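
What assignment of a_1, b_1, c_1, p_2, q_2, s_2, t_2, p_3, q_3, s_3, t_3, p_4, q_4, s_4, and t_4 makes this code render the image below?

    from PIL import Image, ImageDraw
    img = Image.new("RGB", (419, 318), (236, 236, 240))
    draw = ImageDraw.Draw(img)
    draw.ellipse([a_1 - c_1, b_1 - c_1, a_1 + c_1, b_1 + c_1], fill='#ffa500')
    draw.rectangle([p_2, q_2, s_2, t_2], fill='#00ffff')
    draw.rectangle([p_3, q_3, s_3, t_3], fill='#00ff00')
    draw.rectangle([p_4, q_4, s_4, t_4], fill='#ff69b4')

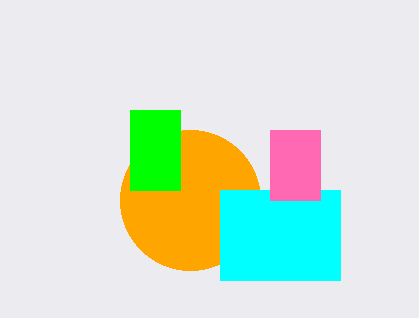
a_1 = 190, b_1 = 200, c_1 = 70, p_2 = 220, q_2 = 190, s_2 = 340, t_2 = 280, p_3 = 130, q_3 = 110, s_3 = 180, t_3 = 190, p_4 = 270, q_4 = 130, s_4 = 320, t_4 = 200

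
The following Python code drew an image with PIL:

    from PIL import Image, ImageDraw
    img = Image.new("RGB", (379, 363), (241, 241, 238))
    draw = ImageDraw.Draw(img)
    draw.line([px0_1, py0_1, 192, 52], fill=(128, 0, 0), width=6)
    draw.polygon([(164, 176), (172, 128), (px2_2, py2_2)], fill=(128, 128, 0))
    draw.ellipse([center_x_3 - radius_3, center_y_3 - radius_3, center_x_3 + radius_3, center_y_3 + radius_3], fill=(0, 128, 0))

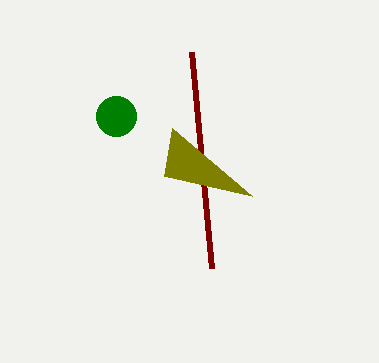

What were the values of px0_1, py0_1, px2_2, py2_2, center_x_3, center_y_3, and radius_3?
px0_1 = 212; py0_1 = 268; px2_2 = 252; py2_2 = 196; center_x_3 = 116; center_y_3 = 116; radius_3 = 20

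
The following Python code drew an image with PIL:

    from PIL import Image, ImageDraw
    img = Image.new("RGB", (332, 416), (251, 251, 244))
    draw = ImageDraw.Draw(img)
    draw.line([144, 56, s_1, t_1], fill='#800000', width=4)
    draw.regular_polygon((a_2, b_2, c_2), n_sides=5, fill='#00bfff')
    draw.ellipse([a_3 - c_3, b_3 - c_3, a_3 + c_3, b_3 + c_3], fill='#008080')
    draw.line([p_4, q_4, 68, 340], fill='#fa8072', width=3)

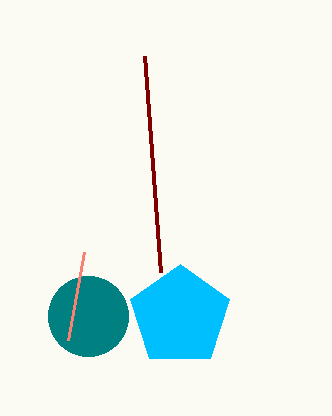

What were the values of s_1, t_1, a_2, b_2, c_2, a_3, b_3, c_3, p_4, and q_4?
s_1 = 160, t_1 = 272, a_2 = 180, b_2 = 316, c_2 = 52, a_3 = 88, b_3 = 316, c_3 = 40, p_4 = 84, q_4 = 252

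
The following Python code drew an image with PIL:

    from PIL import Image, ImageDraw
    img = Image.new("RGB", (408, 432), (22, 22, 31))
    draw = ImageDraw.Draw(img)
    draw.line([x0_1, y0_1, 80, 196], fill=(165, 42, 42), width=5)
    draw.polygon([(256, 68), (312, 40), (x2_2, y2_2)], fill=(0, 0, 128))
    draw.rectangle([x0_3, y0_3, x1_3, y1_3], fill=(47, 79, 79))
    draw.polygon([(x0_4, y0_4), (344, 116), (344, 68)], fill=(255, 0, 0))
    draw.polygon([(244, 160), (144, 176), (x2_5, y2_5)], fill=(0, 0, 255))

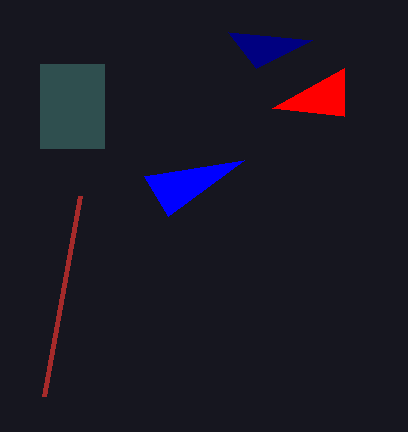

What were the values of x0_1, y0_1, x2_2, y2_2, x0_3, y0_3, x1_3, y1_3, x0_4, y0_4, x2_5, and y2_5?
x0_1 = 44
y0_1 = 396
x2_2 = 228
y2_2 = 32
x0_3 = 40
y0_3 = 64
x1_3 = 104
y1_3 = 148
x0_4 = 272
y0_4 = 108
x2_5 = 168
y2_5 = 216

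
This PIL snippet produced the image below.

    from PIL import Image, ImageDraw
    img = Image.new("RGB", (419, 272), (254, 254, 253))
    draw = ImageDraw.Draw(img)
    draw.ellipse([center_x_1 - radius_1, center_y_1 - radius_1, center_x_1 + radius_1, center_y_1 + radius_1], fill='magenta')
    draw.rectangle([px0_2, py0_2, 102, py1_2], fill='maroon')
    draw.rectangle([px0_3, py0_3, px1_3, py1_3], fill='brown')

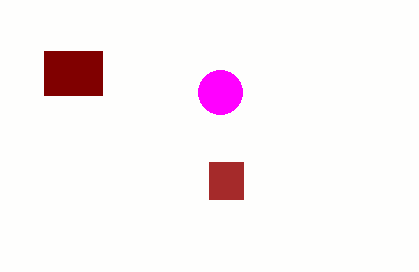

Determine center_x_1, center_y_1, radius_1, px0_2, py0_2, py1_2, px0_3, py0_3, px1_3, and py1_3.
center_x_1 = 220; center_y_1 = 92; radius_1 = 22; px0_2 = 44; py0_2 = 51; py1_2 = 95; px0_3 = 209; py0_3 = 162; px1_3 = 243; py1_3 = 199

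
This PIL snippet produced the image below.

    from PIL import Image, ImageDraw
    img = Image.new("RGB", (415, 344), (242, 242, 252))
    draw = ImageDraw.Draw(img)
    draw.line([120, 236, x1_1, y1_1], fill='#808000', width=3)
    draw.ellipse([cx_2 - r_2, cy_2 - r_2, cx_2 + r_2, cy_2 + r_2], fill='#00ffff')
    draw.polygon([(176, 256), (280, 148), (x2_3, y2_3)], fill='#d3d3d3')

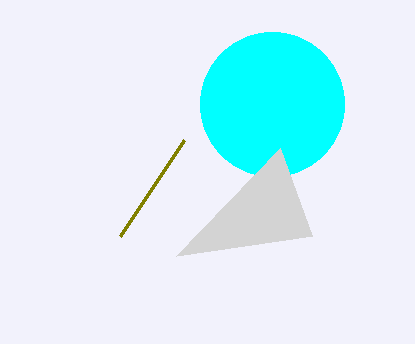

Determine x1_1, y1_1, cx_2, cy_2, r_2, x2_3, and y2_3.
x1_1 = 184; y1_1 = 140; cx_2 = 272; cy_2 = 104; r_2 = 72; x2_3 = 312; y2_3 = 236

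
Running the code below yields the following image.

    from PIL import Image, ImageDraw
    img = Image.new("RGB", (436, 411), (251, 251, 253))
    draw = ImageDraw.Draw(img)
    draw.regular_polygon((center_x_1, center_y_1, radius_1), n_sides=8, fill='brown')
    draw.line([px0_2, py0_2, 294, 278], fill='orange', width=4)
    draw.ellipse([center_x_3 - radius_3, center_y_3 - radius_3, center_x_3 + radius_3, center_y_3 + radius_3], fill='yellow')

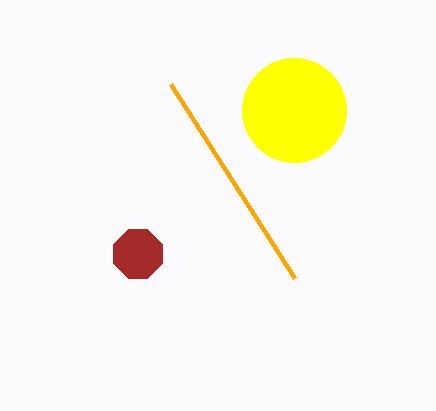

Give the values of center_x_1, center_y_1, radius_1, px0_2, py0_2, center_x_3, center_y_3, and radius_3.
center_x_1 = 138
center_y_1 = 254
radius_1 = 26
px0_2 = 170
py0_2 = 84
center_x_3 = 294
center_y_3 = 110
radius_3 = 52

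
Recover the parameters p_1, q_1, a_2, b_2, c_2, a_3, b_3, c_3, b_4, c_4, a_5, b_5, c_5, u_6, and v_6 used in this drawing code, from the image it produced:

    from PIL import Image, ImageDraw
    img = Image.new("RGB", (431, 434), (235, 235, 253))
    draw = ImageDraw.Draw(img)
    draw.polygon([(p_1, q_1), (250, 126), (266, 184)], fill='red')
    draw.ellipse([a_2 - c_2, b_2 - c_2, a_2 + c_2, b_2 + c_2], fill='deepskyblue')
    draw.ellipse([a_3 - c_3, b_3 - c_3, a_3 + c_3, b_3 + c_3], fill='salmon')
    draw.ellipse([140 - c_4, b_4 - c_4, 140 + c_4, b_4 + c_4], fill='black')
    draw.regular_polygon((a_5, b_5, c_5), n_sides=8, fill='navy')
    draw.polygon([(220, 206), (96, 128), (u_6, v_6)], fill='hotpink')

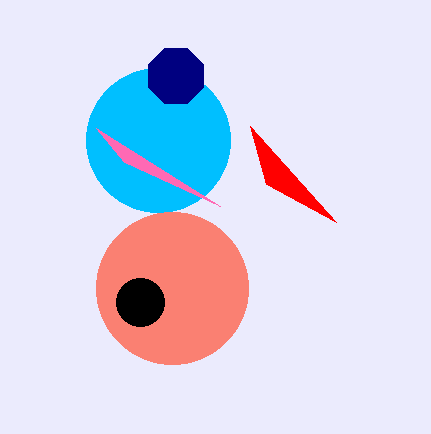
p_1 = 336
q_1 = 222
a_2 = 158
b_2 = 140
c_2 = 72
a_3 = 172
b_3 = 288
c_3 = 76
b_4 = 302
c_4 = 24
a_5 = 176
b_5 = 76
c_5 = 30
u_6 = 124
v_6 = 162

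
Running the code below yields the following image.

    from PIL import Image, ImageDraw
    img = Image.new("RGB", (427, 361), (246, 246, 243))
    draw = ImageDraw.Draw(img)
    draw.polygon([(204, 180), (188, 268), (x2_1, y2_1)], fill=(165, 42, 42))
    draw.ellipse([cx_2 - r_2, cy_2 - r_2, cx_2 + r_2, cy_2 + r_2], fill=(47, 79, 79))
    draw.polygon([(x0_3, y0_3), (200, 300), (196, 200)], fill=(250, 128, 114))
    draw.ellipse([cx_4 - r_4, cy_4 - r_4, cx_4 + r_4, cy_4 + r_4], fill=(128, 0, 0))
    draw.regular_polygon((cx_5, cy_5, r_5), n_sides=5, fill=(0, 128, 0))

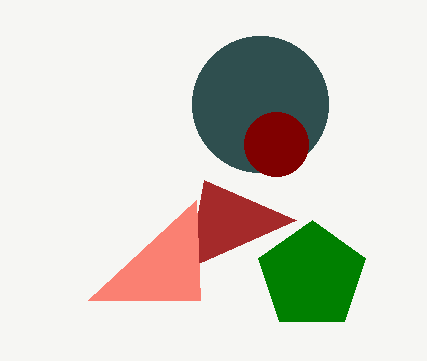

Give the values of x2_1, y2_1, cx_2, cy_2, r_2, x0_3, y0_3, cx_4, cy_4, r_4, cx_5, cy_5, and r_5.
x2_1 = 296; y2_1 = 220; cx_2 = 260; cy_2 = 104; r_2 = 68; x0_3 = 88; y0_3 = 300; cx_4 = 276; cy_4 = 144; r_4 = 32; cx_5 = 312; cy_5 = 276; r_5 = 56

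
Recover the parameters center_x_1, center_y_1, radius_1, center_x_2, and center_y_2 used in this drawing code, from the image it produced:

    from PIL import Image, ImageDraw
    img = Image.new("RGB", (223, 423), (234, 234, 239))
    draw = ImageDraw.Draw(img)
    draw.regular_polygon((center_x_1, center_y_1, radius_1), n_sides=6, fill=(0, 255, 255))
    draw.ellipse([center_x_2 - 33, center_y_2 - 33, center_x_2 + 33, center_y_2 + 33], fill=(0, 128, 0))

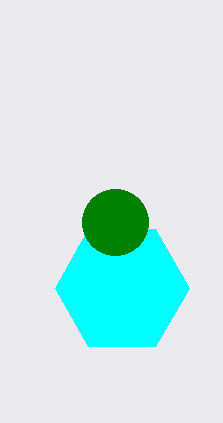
center_x_1 = 122, center_y_1 = 288, radius_1 = 67, center_x_2 = 115, center_y_2 = 222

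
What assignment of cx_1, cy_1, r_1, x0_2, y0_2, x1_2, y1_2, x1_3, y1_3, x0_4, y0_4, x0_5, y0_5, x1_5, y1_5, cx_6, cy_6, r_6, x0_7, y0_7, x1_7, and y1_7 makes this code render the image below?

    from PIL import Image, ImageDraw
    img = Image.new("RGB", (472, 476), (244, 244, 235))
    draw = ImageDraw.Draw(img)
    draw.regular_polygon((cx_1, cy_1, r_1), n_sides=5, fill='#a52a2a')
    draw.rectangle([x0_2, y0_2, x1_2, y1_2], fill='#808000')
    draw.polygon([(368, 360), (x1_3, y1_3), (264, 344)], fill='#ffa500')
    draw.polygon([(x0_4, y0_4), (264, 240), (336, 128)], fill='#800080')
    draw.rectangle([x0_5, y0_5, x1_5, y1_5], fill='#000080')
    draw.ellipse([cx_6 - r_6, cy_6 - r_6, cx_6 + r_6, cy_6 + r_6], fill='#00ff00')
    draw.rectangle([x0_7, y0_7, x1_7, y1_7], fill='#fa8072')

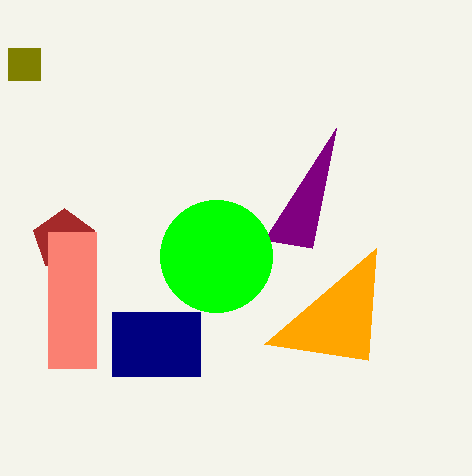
cx_1 = 64, cy_1 = 240, r_1 = 32, x0_2 = 8, y0_2 = 48, x1_2 = 40, y1_2 = 80, x1_3 = 376, y1_3 = 248, x0_4 = 312, y0_4 = 248, x0_5 = 112, y0_5 = 312, x1_5 = 200, y1_5 = 376, cx_6 = 216, cy_6 = 256, r_6 = 56, x0_7 = 48, y0_7 = 232, x1_7 = 96, y1_7 = 368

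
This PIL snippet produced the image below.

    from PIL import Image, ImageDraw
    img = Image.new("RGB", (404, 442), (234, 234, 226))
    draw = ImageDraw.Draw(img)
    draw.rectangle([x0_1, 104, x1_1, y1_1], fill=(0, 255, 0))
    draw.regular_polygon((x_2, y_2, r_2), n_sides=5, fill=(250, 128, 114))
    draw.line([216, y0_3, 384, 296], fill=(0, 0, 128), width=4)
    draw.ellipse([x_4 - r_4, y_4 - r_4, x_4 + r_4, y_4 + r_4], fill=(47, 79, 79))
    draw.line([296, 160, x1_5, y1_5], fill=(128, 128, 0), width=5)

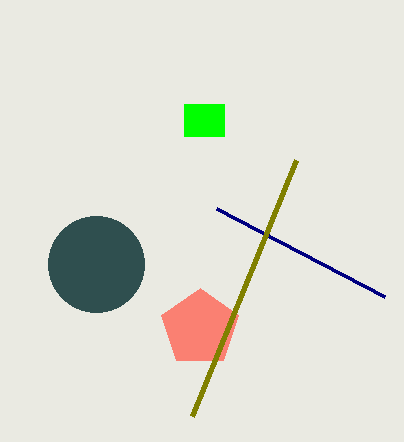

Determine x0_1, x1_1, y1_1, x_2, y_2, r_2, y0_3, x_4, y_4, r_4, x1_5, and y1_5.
x0_1 = 184
x1_1 = 224
y1_1 = 136
x_2 = 200
y_2 = 328
r_2 = 40
y0_3 = 208
x_4 = 96
y_4 = 264
r_4 = 48
x1_5 = 192
y1_5 = 416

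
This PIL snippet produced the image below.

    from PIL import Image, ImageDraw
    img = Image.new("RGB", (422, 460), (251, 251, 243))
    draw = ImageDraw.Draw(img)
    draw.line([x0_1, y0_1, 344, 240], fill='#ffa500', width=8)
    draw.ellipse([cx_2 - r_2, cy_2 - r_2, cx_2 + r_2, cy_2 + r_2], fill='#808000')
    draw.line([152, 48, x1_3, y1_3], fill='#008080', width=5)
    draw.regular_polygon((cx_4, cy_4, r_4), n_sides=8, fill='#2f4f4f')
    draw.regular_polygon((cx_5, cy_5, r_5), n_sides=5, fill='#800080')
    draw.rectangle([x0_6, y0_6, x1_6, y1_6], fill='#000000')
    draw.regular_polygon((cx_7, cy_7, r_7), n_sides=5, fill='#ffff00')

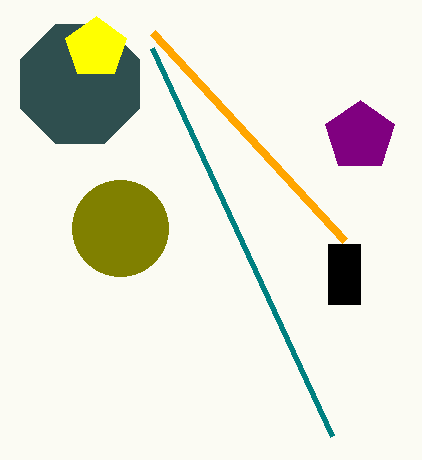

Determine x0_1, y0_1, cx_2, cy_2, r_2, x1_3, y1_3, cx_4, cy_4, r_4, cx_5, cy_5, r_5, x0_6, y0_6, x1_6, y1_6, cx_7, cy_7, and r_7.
x0_1 = 152
y0_1 = 32
cx_2 = 120
cy_2 = 228
r_2 = 48
x1_3 = 332
y1_3 = 436
cx_4 = 80
cy_4 = 84
r_4 = 64
cx_5 = 360
cy_5 = 136
r_5 = 36
x0_6 = 328
y0_6 = 244
x1_6 = 360
y1_6 = 304
cx_7 = 96
cy_7 = 48
r_7 = 32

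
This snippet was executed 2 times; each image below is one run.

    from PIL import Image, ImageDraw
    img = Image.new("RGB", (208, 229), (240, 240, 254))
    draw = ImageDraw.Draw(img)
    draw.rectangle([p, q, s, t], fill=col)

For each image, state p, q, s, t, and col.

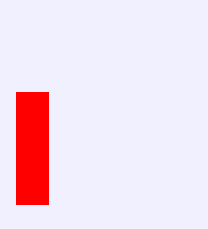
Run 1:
p = 16; q = 92; s = 48; t = 204; col = 'red'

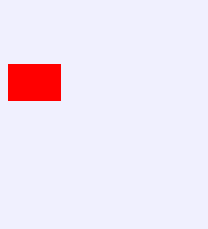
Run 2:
p = 8; q = 64; s = 60; t = 100; col = 'red'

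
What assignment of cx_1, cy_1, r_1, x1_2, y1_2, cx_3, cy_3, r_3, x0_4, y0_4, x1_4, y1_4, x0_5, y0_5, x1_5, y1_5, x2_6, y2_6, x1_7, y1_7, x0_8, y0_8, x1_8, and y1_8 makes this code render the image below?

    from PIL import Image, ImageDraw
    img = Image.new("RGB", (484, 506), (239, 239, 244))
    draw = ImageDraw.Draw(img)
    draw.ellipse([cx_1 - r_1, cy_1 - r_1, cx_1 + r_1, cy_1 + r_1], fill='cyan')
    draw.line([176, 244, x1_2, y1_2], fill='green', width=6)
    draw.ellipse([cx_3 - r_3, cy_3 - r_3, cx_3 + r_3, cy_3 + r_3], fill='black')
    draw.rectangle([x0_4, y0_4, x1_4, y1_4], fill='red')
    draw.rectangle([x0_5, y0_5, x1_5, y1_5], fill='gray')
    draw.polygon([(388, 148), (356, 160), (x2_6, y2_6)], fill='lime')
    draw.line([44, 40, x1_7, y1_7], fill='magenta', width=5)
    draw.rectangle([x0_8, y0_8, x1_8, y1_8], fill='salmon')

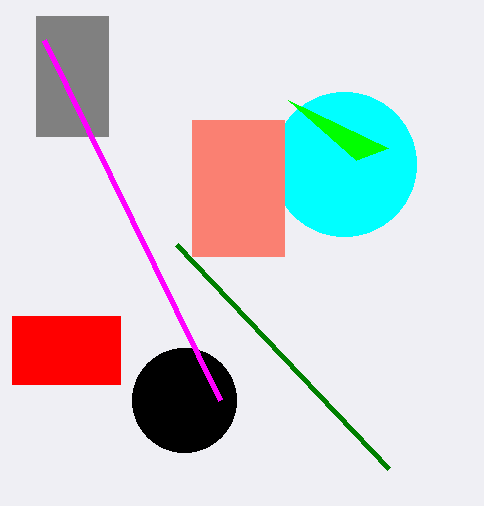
cx_1 = 344, cy_1 = 164, r_1 = 72, x1_2 = 388, y1_2 = 468, cx_3 = 184, cy_3 = 400, r_3 = 52, x0_4 = 12, y0_4 = 316, x1_4 = 120, y1_4 = 384, x0_5 = 36, y0_5 = 16, x1_5 = 108, y1_5 = 136, x2_6 = 288, y2_6 = 100, x1_7 = 220, y1_7 = 400, x0_8 = 192, y0_8 = 120, x1_8 = 284, y1_8 = 256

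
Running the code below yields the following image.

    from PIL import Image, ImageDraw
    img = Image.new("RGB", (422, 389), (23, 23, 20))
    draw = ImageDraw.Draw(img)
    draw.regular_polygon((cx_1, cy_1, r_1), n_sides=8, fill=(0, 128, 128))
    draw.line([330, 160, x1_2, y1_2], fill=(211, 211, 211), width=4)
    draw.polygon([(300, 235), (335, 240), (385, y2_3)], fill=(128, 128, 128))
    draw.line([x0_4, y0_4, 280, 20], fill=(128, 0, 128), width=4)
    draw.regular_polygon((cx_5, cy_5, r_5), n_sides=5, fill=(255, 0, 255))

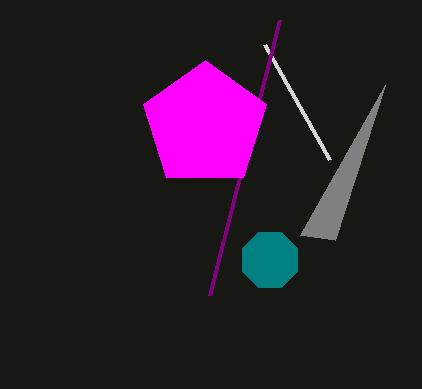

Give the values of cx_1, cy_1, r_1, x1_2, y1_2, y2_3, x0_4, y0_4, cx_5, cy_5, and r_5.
cx_1 = 270
cy_1 = 260
r_1 = 30
x1_2 = 265
y1_2 = 45
y2_3 = 85
x0_4 = 210
y0_4 = 295
cx_5 = 205
cy_5 = 125
r_5 = 65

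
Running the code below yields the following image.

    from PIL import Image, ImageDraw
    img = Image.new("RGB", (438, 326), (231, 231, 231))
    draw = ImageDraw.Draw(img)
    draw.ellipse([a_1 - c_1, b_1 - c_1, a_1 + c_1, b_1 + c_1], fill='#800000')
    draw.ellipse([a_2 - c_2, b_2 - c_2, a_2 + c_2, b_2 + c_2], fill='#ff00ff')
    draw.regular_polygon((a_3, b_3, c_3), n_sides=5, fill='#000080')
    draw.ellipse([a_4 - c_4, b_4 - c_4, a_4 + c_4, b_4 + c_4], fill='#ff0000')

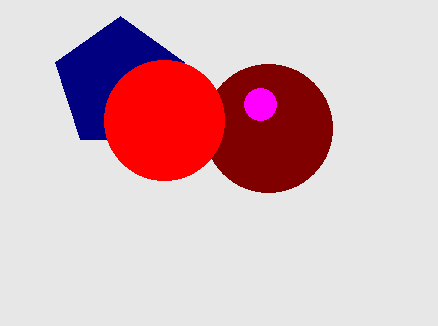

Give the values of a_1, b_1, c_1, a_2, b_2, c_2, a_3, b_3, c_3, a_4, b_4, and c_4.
a_1 = 268
b_1 = 128
c_1 = 64
a_2 = 260
b_2 = 104
c_2 = 16
a_3 = 120
b_3 = 84
c_3 = 68
a_4 = 164
b_4 = 120
c_4 = 60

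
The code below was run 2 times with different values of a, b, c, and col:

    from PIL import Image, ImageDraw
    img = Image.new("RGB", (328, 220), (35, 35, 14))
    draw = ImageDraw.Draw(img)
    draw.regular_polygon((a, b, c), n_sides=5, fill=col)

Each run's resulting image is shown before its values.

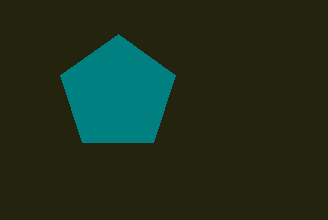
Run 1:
a = 118
b = 94
c = 60
col = 'teal'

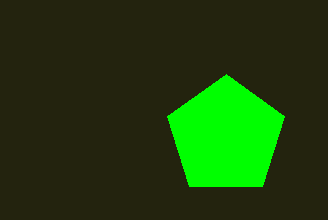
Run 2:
a = 226; b = 136; c = 62; col = 'lime'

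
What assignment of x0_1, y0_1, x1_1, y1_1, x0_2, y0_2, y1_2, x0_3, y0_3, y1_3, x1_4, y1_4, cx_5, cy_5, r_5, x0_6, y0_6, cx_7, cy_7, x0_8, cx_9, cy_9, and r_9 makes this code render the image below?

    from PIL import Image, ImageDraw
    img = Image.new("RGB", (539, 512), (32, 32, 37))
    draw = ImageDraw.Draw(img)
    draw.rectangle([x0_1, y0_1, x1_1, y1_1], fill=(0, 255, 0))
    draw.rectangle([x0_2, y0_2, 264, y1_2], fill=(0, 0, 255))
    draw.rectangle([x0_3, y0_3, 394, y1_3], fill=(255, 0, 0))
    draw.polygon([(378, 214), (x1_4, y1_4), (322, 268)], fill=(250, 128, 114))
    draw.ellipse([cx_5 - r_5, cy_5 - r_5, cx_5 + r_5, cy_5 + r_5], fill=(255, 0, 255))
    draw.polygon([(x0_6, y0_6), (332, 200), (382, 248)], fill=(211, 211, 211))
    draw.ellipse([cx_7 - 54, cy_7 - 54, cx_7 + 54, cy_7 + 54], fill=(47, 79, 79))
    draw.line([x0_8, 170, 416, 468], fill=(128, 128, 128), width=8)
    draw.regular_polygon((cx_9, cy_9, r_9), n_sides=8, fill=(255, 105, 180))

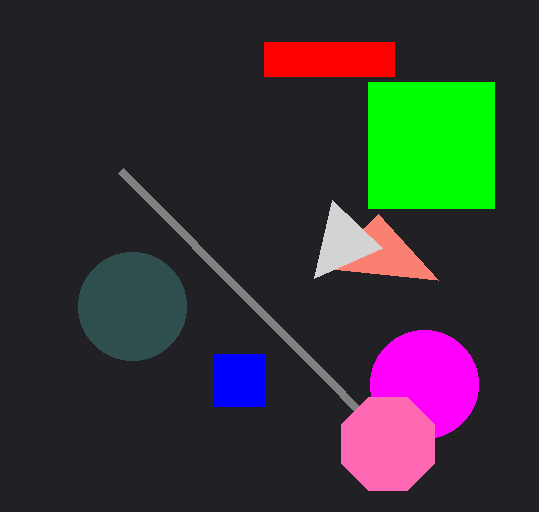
x0_1 = 368
y0_1 = 82
x1_1 = 494
y1_1 = 208
x0_2 = 214
y0_2 = 354
y1_2 = 406
x0_3 = 264
y0_3 = 42
y1_3 = 76
x1_4 = 438
y1_4 = 280
cx_5 = 424
cy_5 = 384
r_5 = 54
x0_6 = 314
y0_6 = 278
cx_7 = 132
cy_7 = 306
x0_8 = 120
cx_9 = 388
cy_9 = 444
r_9 = 50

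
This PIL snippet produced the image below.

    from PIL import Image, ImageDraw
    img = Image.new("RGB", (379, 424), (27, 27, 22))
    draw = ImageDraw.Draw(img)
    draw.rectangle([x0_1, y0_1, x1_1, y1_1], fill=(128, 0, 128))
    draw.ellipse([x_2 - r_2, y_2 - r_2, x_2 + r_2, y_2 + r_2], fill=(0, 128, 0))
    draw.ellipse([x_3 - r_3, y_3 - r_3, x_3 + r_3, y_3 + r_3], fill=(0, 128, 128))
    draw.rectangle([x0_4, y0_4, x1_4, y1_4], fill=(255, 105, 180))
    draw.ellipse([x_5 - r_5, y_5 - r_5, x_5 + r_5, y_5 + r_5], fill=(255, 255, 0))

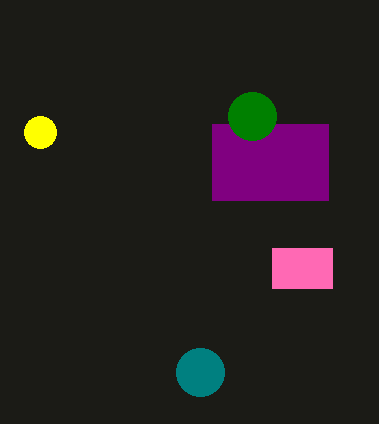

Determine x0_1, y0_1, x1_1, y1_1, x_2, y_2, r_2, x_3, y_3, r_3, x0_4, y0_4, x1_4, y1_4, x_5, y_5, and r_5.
x0_1 = 212, y0_1 = 124, x1_1 = 328, y1_1 = 200, x_2 = 252, y_2 = 116, r_2 = 24, x_3 = 200, y_3 = 372, r_3 = 24, x0_4 = 272, y0_4 = 248, x1_4 = 332, y1_4 = 288, x_5 = 40, y_5 = 132, r_5 = 16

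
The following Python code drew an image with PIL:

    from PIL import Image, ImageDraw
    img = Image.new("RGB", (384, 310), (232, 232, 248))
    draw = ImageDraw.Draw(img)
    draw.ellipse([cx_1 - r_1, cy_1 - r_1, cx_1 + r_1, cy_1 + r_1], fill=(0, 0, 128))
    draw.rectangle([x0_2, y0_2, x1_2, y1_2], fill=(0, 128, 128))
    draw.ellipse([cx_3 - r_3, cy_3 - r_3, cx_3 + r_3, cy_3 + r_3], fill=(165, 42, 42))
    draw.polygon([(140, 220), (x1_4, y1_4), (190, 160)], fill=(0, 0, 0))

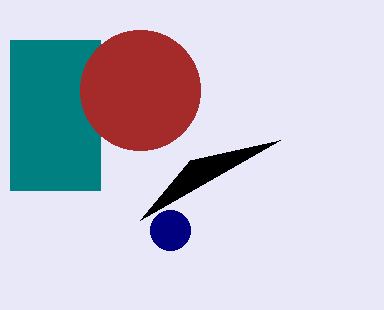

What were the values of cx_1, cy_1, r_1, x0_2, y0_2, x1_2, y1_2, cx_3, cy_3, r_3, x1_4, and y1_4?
cx_1 = 170, cy_1 = 230, r_1 = 20, x0_2 = 10, y0_2 = 40, x1_2 = 100, y1_2 = 190, cx_3 = 140, cy_3 = 90, r_3 = 60, x1_4 = 280, y1_4 = 140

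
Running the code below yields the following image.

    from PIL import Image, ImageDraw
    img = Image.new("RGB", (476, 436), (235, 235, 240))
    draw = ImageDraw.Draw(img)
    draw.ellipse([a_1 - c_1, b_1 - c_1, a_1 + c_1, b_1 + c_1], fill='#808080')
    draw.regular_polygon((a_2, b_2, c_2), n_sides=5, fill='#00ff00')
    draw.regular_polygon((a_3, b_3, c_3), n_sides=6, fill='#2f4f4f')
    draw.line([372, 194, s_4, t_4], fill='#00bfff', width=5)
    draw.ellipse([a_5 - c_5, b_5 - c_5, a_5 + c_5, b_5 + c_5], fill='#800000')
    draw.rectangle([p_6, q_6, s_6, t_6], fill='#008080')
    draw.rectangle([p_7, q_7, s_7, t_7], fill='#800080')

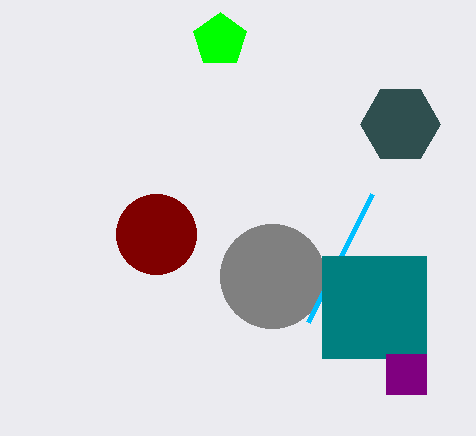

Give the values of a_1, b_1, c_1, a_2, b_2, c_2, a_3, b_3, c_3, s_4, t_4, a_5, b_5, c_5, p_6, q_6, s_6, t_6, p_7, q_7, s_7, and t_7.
a_1 = 272
b_1 = 276
c_1 = 52
a_2 = 220
b_2 = 40
c_2 = 28
a_3 = 400
b_3 = 124
c_3 = 40
s_4 = 308
t_4 = 322
a_5 = 156
b_5 = 234
c_5 = 40
p_6 = 322
q_6 = 256
s_6 = 426
t_6 = 358
p_7 = 386
q_7 = 354
s_7 = 426
t_7 = 394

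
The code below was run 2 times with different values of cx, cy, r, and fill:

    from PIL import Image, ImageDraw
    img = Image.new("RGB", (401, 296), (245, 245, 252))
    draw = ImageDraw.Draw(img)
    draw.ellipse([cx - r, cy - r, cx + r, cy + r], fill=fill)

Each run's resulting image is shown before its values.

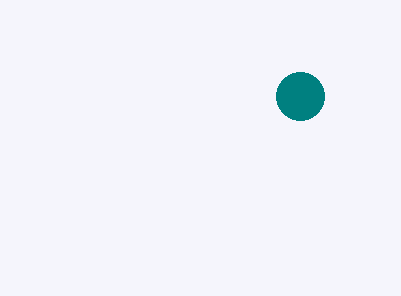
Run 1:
cx = 300
cy = 96
r = 24
fill = 'teal'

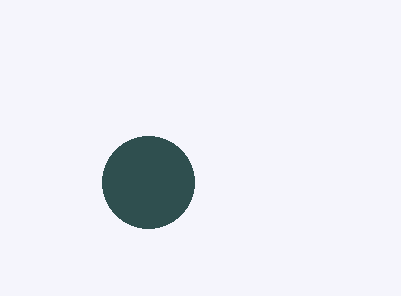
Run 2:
cx = 148; cy = 182; r = 46; fill = 'darkslategray'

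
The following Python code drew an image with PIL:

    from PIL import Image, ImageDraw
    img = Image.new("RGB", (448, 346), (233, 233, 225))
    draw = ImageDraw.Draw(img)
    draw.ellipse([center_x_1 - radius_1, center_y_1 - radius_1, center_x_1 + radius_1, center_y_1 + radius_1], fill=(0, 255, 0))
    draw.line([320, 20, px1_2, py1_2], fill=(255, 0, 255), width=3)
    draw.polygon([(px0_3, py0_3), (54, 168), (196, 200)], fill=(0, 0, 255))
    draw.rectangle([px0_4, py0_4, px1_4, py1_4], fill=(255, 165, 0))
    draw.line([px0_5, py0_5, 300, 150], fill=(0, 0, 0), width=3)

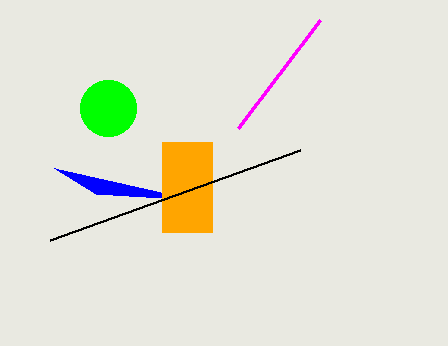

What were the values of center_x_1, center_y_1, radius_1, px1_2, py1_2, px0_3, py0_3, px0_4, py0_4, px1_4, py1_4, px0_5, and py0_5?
center_x_1 = 108
center_y_1 = 108
radius_1 = 28
px1_2 = 238
py1_2 = 128
px0_3 = 96
py0_3 = 194
px0_4 = 162
py0_4 = 142
px1_4 = 212
py1_4 = 232
px0_5 = 50
py0_5 = 240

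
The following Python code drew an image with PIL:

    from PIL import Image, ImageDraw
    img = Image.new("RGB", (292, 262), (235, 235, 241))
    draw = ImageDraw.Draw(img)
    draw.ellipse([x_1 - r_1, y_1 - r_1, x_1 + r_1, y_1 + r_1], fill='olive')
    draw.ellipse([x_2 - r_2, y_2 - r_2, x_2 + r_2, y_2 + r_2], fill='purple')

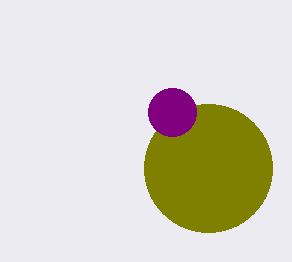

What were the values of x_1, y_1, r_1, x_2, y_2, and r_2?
x_1 = 208; y_1 = 168; r_1 = 64; x_2 = 172; y_2 = 112; r_2 = 24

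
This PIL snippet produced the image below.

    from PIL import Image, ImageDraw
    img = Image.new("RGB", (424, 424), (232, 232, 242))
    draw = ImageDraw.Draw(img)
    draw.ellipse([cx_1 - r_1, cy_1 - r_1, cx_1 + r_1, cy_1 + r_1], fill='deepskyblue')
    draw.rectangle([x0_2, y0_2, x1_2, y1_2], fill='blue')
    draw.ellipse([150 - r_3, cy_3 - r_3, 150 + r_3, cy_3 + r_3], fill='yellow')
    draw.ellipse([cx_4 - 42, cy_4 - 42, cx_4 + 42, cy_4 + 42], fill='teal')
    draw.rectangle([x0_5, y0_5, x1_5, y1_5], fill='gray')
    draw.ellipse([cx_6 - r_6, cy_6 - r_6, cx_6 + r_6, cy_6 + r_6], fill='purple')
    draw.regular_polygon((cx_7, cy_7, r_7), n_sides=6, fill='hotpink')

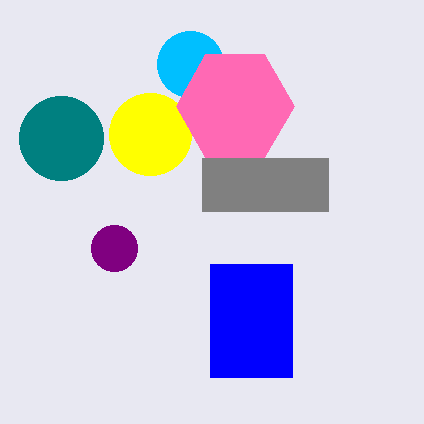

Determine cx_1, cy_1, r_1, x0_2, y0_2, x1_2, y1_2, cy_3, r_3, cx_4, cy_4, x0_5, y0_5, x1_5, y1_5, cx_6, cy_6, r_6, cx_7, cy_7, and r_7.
cx_1 = 190; cy_1 = 64; r_1 = 33; x0_2 = 210; y0_2 = 264; x1_2 = 292; y1_2 = 377; cy_3 = 134; r_3 = 41; cx_4 = 61; cy_4 = 138; x0_5 = 202; y0_5 = 158; x1_5 = 328; y1_5 = 211; cx_6 = 114; cy_6 = 248; r_6 = 23; cx_7 = 235; cy_7 = 106; r_7 = 59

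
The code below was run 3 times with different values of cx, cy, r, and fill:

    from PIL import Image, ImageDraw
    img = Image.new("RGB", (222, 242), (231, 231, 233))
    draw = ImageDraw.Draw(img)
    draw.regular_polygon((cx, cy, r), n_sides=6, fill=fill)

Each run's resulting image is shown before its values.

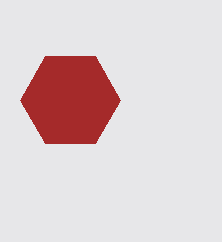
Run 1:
cx = 70; cy = 100; r = 50; fill = 'brown'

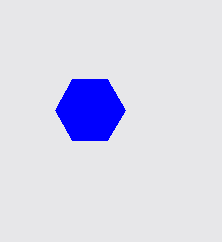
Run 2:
cx = 90, cy = 110, r = 35, fill = 'blue'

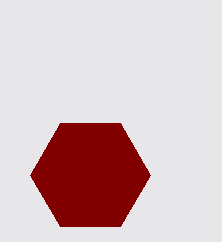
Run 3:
cx = 90
cy = 175
r = 60
fill = 'maroon'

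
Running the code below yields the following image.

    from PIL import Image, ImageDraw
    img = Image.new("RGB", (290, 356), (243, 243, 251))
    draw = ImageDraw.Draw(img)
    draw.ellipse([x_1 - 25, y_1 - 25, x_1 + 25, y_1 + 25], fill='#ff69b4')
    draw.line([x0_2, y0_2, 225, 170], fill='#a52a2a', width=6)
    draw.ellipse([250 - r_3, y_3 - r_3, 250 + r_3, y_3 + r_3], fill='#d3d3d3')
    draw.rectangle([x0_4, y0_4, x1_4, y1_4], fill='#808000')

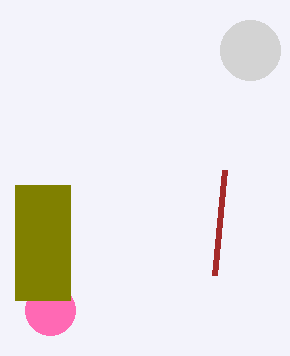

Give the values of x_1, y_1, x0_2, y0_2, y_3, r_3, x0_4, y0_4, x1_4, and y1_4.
x_1 = 50; y_1 = 310; x0_2 = 215; y0_2 = 275; y_3 = 50; r_3 = 30; x0_4 = 15; y0_4 = 185; x1_4 = 70; y1_4 = 300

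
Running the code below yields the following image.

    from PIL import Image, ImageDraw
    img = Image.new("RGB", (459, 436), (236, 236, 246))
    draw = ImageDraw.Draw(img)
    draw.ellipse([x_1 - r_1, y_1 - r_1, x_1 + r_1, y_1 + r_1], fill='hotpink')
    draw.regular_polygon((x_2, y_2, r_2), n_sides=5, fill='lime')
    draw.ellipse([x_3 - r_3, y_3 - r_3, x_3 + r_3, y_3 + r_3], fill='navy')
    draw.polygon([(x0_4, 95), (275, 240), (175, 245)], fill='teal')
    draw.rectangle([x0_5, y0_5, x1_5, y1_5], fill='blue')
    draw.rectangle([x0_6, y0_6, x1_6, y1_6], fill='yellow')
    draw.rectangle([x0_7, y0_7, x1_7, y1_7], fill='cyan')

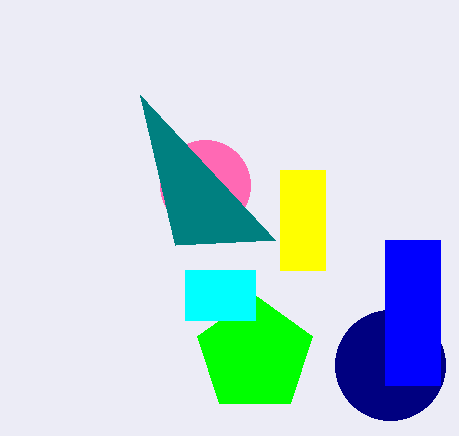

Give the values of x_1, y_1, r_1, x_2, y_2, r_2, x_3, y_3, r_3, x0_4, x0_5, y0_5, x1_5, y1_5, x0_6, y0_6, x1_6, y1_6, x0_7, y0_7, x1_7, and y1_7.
x_1 = 205
y_1 = 185
r_1 = 45
x_2 = 255
y_2 = 355
r_2 = 60
x_3 = 390
y_3 = 365
r_3 = 55
x0_4 = 140
x0_5 = 385
y0_5 = 240
x1_5 = 440
y1_5 = 385
x0_6 = 280
y0_6 = 170
x1_6 = 325
y1_6 = 270
x0_7 = 185
y0_7 = 270
x1_7 = 255
y1_7 = 320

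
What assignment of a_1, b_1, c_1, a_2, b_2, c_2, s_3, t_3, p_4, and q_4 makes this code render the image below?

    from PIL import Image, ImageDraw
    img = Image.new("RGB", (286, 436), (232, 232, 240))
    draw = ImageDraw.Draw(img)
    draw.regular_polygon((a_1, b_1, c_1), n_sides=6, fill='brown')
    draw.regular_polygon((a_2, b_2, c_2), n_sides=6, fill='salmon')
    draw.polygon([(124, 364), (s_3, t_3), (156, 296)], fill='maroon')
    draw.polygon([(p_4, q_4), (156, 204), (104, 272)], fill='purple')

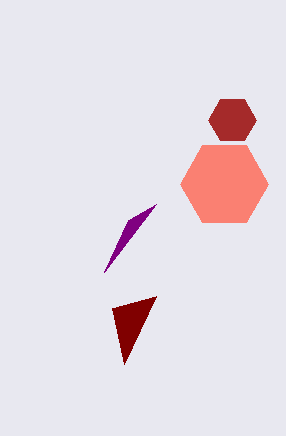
a_1 = 232; b_1 = 120; c_1 = 24; a_2 = 224; b_2 = 184; c_2 = 44; s_3 = 112; t_3 = 308; p_4 = 128; q_4 = 220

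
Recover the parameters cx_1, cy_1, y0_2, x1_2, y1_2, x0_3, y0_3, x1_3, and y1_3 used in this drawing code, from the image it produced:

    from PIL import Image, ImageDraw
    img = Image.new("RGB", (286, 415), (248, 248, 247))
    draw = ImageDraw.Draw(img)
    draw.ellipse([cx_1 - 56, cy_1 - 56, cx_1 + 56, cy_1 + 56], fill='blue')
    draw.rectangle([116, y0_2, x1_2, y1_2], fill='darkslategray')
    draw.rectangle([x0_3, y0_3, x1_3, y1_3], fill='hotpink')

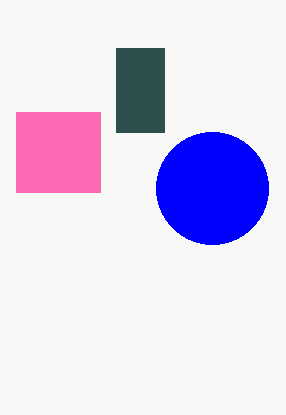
cx_1 = 212, cy_1 = 188, y0_2 = 48, x1_2 = 164, y1_2 = 132, x0_3 = 16, y0_3 = 112, x1_3 = 100, y1_3 = 192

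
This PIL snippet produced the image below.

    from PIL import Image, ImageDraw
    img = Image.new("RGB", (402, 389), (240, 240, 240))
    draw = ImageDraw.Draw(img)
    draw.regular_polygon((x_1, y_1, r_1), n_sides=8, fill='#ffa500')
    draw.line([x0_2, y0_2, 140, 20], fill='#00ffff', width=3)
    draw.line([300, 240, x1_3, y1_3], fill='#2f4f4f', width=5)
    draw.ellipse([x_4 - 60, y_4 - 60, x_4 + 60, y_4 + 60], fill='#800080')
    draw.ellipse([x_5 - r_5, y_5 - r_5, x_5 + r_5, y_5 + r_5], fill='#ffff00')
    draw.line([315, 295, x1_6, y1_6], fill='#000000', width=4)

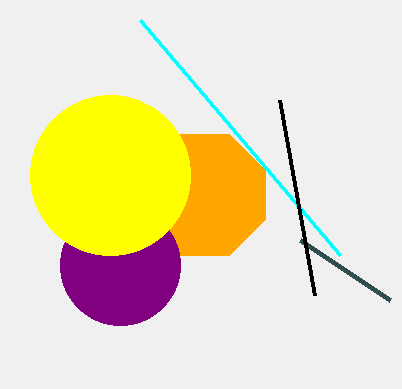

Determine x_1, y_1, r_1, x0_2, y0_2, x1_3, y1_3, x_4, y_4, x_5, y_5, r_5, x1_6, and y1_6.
x_1 = 205; y_1 = 195; r_1 = 65; x0_2 = 340; y0_2 = 255; x1_3 = 390; y1_3 = 300; x_4 = 120; y_4 = 265; x_5 = 110; y_5 = 175; r_5 = 80; x1_6 = 280; y1_6 = 100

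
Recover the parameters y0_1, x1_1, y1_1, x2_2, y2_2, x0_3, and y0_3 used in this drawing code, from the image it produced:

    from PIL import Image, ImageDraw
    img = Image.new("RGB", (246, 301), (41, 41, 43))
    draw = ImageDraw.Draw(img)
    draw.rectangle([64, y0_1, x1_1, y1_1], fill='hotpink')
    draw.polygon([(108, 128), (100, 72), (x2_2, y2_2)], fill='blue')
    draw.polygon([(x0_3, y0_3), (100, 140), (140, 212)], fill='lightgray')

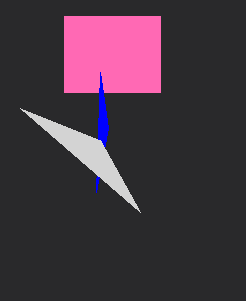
y0_1 = 16
x1_1 = 160
y1_1 = 92
x2_2 = 96
y2_2 = 192
x0_3 = 20
y0_3 = 108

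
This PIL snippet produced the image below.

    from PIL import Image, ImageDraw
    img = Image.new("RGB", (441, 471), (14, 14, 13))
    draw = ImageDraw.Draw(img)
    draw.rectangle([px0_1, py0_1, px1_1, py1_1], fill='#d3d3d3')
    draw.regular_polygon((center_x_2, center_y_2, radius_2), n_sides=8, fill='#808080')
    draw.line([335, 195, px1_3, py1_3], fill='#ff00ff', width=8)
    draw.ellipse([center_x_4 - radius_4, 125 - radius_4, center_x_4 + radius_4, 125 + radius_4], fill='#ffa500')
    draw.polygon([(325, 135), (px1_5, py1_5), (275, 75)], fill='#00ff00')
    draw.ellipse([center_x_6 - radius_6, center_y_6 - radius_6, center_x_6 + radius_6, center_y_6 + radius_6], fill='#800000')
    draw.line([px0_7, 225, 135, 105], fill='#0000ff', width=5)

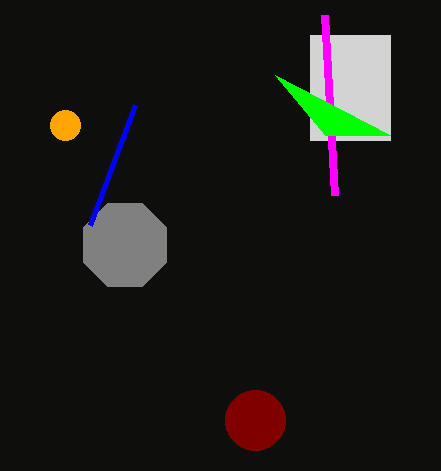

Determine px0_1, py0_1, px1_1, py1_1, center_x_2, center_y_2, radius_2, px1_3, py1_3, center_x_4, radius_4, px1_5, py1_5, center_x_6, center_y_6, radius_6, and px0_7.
px0_1 = 310, py0_1 = 35, px1_1 = 390, py1_1 = 140, center_x_2 = 125, center_y_2 = 245, radius_2 = 45, px1_3 = 325, py1_3 = 15, center_x_4 = 65, radius_4 = 15, px1_5 = 390, py1_5 = 135, center_x_6 = 255, center_y_6 = 420, radius_6 = 30, px0_7 = 90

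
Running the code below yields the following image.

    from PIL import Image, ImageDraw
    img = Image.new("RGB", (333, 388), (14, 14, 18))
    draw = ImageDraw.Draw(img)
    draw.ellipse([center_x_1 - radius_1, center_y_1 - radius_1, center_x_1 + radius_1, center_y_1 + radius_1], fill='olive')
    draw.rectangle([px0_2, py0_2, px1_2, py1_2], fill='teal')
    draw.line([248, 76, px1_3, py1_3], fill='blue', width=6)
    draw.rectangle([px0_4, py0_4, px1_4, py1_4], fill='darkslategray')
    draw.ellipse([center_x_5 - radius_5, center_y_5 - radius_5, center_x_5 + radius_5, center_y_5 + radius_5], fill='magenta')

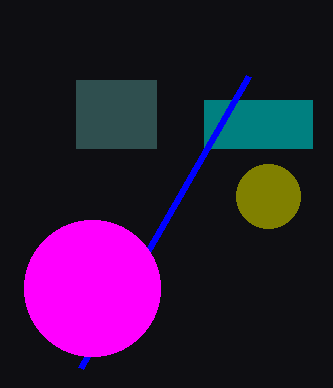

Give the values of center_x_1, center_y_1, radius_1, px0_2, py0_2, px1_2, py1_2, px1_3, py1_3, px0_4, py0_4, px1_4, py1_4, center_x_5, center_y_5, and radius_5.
center_x_1 = 268
center_y_1 = 196
radius_1 = 32
px0_2 = 204
py0_2 = 100
px1_2 = 312
py1_2 = 148
px1_3 = 80
py1_3 = 368
px0_4 = 76
py0_4 = 80
px1_4 = 156
py1_4 = 148
center_x_5 = 92
center_y_5 = 288
radius_5 = 68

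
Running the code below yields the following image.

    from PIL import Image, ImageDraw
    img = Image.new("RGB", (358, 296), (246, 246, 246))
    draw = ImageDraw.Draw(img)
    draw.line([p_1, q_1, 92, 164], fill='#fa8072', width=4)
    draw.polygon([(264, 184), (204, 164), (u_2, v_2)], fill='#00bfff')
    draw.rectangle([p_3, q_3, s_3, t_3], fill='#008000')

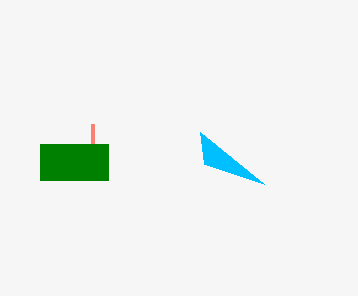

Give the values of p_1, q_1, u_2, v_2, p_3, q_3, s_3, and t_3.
p_1 = 92, q_1 = 124, u_2 = 200, v_2 = 132, p_3 = 40, q_3 = 144, s_3 = 108, t_3 = 180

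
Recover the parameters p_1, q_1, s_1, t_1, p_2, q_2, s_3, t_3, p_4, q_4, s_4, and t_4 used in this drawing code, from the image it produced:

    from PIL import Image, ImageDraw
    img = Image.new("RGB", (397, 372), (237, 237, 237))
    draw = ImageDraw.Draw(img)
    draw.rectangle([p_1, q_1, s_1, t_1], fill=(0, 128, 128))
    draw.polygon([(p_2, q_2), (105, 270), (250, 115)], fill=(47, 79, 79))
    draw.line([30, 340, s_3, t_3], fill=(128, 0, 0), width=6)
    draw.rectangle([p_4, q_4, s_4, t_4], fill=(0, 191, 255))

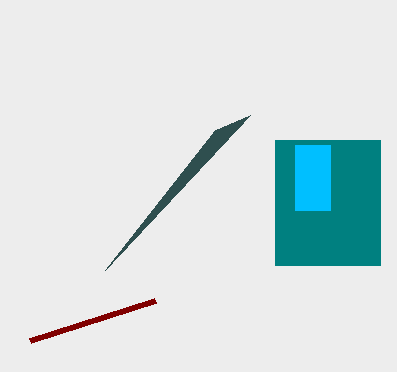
p_1 = 275; q_1 = 140; s_1 = 380; t_1 = 265; p_2 = 215; q_2 = 130; s_3 = 155; t_3 = 300; p_4 = 295; q_4 = 145; s_4 = 330; t_4 = 210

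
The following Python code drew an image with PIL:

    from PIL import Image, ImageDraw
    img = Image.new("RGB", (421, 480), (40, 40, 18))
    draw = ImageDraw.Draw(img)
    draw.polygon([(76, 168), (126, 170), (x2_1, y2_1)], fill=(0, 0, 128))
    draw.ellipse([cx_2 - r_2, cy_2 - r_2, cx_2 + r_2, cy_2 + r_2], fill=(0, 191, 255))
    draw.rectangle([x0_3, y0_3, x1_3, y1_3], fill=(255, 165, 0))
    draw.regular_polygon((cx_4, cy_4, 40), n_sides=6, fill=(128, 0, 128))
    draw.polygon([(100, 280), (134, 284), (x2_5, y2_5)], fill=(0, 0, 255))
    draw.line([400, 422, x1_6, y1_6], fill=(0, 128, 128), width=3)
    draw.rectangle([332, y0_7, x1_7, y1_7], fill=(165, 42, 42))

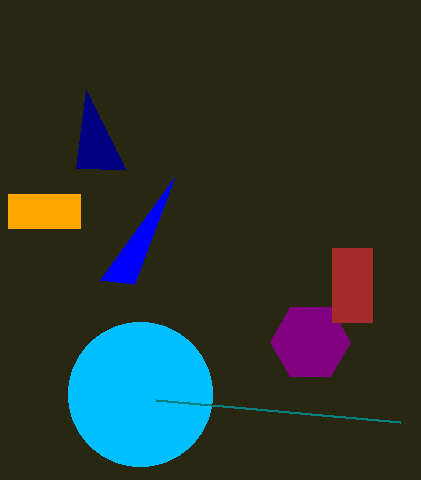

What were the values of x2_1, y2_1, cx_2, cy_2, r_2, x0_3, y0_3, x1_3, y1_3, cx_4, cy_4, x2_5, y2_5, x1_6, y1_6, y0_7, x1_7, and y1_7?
x2_1 = 86, y2_1 = 90, cx_2 = 140, cy_2 = 394, r_2 = 72, x0_3 = 8, y0_3 = 194, x1_3 = 80, y1_3 = 228, cx_4 = 310, cy_4 = 342, x2_5 = 174, y2_5 = 178, x1_6 = 156, y1_6 = 400, y0_7 = 248, x1_7 = 372, y1_7 = 322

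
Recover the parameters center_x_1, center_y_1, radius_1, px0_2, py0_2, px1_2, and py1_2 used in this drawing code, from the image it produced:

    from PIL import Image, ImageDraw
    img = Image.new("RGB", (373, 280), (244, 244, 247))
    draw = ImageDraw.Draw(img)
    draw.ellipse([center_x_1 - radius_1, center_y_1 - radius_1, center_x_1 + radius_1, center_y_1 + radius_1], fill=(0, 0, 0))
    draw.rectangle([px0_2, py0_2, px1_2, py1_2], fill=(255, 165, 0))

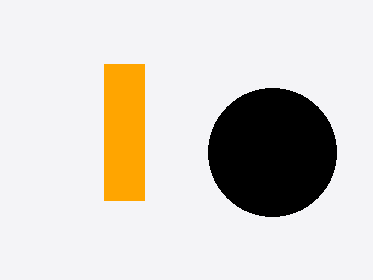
center_x_1 = 272; center_y_1 = 152; radius_1 = 64; px0_2 = 104; py0_2 = 64; px1_2 = 144; py1_2 = 200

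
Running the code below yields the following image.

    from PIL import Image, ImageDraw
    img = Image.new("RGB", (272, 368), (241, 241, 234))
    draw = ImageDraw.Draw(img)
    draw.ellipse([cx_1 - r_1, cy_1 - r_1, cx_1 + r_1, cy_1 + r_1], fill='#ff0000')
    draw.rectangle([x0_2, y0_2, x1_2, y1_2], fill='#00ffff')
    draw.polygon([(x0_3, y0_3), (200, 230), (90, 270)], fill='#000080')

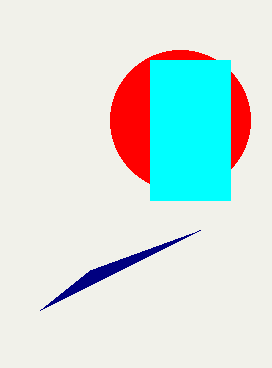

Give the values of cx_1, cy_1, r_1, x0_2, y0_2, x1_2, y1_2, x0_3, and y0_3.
cx_1 = 180
cy_1 = 120
r_1 = 70
x0_2 = 150
y0_2 = 60
x1_2 = 230
y1_2 = 200
x0_3 = 40
y0_3 = 310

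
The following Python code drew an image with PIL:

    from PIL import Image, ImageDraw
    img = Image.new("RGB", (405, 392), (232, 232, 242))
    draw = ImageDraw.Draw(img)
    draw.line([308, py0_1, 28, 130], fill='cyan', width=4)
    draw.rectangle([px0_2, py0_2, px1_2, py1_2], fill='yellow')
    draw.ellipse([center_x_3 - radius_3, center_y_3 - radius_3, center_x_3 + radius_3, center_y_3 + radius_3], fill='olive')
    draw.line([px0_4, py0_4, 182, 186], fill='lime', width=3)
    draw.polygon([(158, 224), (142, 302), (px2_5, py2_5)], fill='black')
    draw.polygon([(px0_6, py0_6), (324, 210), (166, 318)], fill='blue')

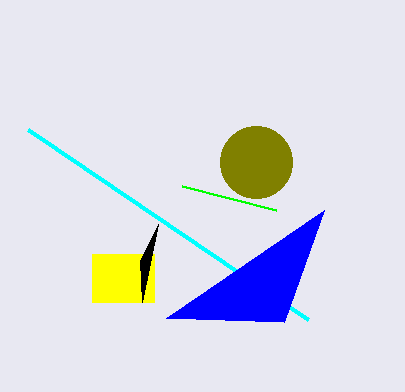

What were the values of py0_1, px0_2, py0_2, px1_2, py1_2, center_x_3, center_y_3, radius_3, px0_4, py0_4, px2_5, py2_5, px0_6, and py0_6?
py0_1 = 320, px0_2 = 92, py0_2 = 254, px1_2 = 154, py1_2 = 302, center_x_3 = 256, center_y_3 = 162, radius_3 = 36, px0_4 = 276, py0_4 = 210, px2_5 = 140, py2_5 = 260, px0_6 = 284, py0_6 = 322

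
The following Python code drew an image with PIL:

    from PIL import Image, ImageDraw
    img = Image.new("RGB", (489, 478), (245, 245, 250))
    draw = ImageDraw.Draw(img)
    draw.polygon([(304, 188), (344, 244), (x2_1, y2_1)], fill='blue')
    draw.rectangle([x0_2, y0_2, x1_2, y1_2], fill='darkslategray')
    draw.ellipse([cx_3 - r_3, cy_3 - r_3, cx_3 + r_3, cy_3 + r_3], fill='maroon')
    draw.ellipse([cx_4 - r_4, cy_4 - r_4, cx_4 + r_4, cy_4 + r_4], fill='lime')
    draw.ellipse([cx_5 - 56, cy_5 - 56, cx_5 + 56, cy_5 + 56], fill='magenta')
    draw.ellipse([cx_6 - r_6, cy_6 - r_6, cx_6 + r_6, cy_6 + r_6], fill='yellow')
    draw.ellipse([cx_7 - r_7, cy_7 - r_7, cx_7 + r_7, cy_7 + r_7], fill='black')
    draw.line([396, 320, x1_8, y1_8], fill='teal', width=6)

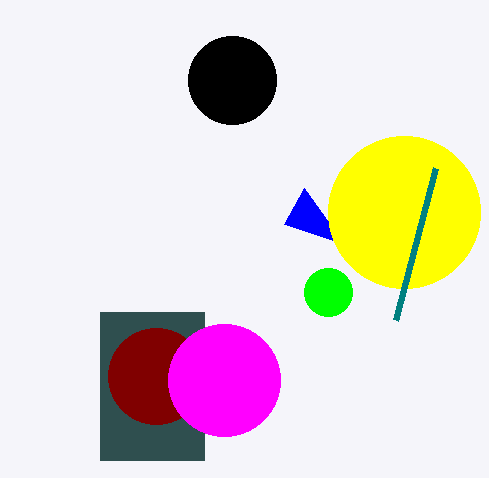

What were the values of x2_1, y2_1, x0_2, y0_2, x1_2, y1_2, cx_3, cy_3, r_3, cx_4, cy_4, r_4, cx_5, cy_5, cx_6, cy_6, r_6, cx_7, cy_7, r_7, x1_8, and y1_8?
x2_1 = 284, y2_1 = 224, x0_2 = 100, y0_2 = 312, x1_2 = 204, y1_2 = 460, cx_3 = 156, cy_3 = 376, r_3 = 48, cx_4 = 328, cy_4 = 292, r_4 = 24, cx_5 = 224, cy_5 = 380, cx_6 = 404, cy_6 = 212, r_6 = 76, cx_7 = 232, cy_7 = 80, r_7 = 44, x1_8 = 436, y1_8 = 168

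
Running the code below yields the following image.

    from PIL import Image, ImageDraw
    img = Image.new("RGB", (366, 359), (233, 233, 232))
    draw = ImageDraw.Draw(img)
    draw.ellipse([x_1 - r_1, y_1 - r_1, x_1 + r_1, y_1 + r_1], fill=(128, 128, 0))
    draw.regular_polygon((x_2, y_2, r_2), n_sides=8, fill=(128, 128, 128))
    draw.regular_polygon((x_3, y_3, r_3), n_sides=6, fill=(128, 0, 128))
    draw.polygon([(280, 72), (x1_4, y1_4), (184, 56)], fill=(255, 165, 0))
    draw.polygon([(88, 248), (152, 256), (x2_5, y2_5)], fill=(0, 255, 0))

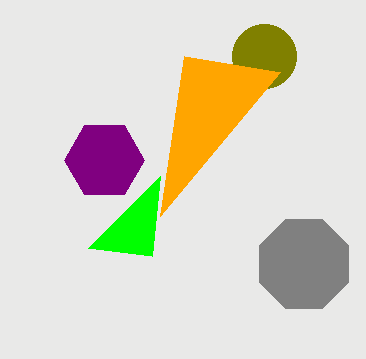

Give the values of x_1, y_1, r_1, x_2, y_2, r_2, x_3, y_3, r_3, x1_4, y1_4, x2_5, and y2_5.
x_1 = 264, y_1 = 56, r_1 = 32, x_2 = 304, y_2 = 264, r_2 = 48, x_3 = 104, y_3 = 160, r_3 = 40, x1_4 = 160, y1_4 = 216, x2_5 = 160, y2_5 = 176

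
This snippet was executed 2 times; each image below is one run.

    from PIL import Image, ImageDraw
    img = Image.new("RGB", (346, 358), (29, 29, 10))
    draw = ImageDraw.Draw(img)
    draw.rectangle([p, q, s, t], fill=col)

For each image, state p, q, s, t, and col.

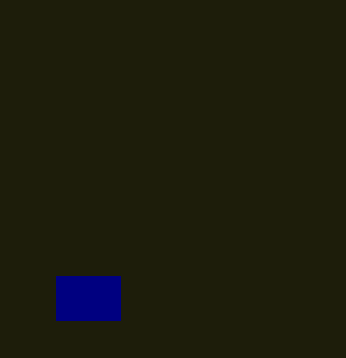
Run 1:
p = 56; q = 276; s = 120; t = 320; col = 'navy'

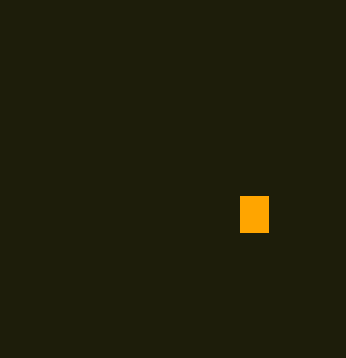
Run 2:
p = 240; q = 196; s = 268; t = 232; col = 'orange'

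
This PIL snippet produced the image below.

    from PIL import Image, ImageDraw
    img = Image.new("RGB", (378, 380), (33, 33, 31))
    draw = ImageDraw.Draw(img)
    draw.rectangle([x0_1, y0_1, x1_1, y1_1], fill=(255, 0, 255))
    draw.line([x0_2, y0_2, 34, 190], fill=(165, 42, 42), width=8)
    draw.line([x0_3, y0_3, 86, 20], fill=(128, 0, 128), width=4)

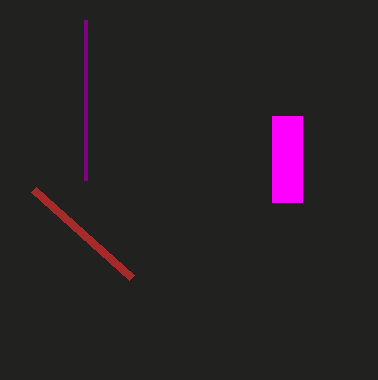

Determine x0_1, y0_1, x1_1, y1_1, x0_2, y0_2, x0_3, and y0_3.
x0_1 = 272
y0_1 = 116
x1_1 = 302
y1_1 = 202
x0_2 = 132
y0_2 = 278
x0_3 = 86
y0_3 = 180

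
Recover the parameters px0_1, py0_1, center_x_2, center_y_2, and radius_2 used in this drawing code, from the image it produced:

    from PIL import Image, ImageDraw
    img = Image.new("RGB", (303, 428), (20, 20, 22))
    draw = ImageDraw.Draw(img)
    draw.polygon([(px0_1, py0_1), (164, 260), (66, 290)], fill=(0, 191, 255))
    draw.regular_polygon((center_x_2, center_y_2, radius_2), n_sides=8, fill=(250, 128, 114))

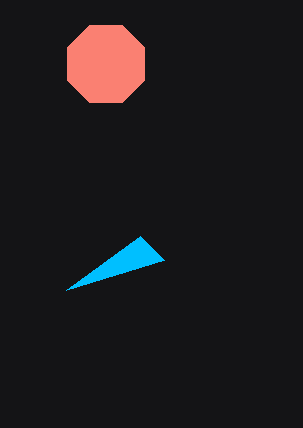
px0_1 = 140; py0_1 = 236; center_x_2 = 106; center_y_2 = 64; radius_2 = 42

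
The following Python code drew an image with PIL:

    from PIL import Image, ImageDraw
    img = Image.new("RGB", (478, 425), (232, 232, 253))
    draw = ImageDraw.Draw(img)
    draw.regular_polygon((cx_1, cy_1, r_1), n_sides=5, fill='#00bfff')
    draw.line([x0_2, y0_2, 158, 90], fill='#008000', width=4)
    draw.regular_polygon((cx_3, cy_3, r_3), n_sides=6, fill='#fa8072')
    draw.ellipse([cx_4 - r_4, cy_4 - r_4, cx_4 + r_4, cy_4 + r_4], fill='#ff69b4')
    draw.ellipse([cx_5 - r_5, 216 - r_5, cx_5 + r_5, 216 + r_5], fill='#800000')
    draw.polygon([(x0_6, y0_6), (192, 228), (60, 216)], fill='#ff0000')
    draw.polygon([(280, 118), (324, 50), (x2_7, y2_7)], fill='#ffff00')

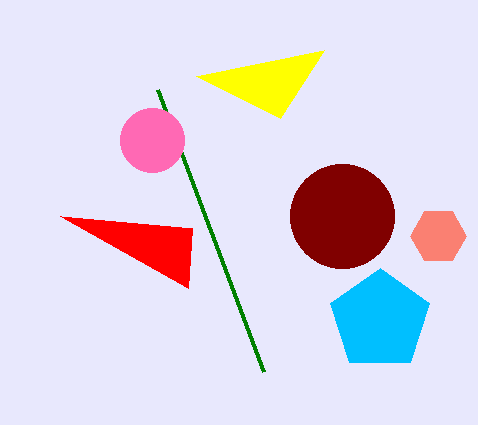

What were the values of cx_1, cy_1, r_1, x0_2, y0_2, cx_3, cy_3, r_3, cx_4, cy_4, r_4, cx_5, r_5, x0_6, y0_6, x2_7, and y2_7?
cx_1 = 380; cy_1 = 320; r_1 = 52; x0_2 = 264; y0_2 = 372; cx_3 = 438; cy_3 = 236; r_3 = 28; cx_4 = 152; cy_4 = 140; r_4 = 32; cx_5 = 342; r_5 = 52; x0_6 = 188; y0_6 = 288; x2_7 = 196; y2_7 = 76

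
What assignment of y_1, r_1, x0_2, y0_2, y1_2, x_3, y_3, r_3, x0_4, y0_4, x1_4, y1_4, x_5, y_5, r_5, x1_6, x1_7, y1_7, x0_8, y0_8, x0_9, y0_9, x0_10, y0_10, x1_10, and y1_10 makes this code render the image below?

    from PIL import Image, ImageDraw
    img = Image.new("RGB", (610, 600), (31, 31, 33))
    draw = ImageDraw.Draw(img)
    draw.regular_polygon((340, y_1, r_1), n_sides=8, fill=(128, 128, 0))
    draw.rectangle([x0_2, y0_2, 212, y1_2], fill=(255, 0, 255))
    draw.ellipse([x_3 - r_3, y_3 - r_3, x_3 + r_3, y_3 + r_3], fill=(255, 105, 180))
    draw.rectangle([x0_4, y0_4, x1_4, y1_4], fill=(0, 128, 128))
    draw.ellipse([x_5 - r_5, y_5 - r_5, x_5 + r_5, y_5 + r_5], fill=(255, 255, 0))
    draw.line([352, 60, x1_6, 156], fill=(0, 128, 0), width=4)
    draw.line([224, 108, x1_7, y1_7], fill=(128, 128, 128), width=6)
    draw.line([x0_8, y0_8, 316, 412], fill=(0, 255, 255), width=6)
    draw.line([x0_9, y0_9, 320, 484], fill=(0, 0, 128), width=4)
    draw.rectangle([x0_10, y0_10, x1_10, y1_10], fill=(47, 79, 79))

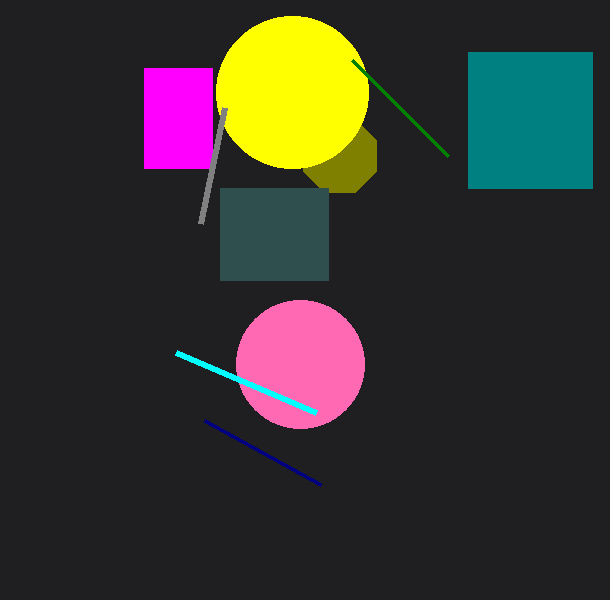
y_1 = 156, r_1 = 40, x0_2 = 144, y0_2 = 68, y1_2 = 168, x_3 = 300, y_3 = 364, r_3 = 64, x0_4 = 468, y0_4 = 52, x1_4 = 592, y1_4 = 188, x_5 = 292, y_5 = 92, r_5 = 76, x1_6 = 448, x1_7 = 200, y1_7 = 224, x0_8 = 176, y0_8 = 352, x0_9 = 204, y0_9 = 420, x0_10 = 220, y0_10 = 188, x1_10 = 328, y1_10 = 280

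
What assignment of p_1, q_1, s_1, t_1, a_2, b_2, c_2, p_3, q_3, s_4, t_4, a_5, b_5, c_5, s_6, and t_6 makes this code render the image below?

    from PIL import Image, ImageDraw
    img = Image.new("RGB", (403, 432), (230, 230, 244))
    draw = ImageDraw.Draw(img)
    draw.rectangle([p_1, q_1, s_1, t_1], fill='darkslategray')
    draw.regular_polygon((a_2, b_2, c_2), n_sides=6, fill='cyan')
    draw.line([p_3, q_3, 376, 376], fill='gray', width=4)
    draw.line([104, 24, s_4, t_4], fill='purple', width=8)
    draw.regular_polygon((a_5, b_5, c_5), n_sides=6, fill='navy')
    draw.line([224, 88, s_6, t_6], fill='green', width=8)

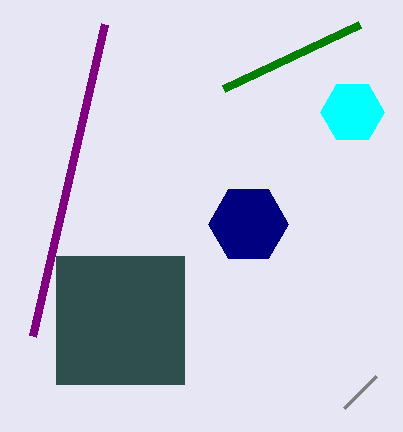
p_1 = 56
q_1 = 256
s_1 = 184
t_1 = 384
a_2 = 352
b_2 = 112
c_2 = 32
p_3 = 344
q_3 = 408
s_4 = 32
t_4 = 336
a_5 = 248
b_5 = 224
c_5 = 40
s_6 = 360
t_6 = 24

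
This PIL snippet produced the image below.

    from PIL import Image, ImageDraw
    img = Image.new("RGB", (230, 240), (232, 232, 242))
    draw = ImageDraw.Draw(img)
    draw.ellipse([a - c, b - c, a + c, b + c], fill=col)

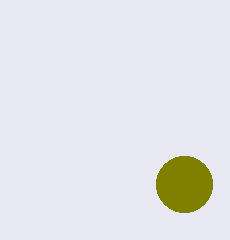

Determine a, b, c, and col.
a = 184
b = 184
c = 28
col = 'olive'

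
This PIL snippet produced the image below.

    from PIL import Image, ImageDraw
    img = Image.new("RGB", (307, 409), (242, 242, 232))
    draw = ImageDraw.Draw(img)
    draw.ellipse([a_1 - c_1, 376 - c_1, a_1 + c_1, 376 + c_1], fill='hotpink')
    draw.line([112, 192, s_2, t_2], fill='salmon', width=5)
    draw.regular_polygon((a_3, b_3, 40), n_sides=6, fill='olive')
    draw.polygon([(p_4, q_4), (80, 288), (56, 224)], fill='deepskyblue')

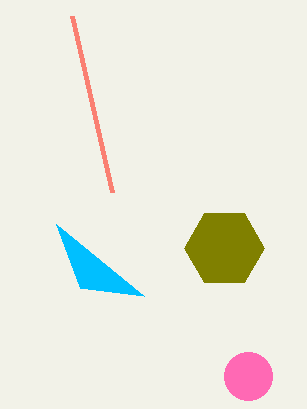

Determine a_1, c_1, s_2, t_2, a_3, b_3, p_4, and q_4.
a_1 = 248
c_1 = 24
s_2 = 72
t_2 = 16
a_3 = 224
b_3 = 248
p_4 = 144
q_4 = 296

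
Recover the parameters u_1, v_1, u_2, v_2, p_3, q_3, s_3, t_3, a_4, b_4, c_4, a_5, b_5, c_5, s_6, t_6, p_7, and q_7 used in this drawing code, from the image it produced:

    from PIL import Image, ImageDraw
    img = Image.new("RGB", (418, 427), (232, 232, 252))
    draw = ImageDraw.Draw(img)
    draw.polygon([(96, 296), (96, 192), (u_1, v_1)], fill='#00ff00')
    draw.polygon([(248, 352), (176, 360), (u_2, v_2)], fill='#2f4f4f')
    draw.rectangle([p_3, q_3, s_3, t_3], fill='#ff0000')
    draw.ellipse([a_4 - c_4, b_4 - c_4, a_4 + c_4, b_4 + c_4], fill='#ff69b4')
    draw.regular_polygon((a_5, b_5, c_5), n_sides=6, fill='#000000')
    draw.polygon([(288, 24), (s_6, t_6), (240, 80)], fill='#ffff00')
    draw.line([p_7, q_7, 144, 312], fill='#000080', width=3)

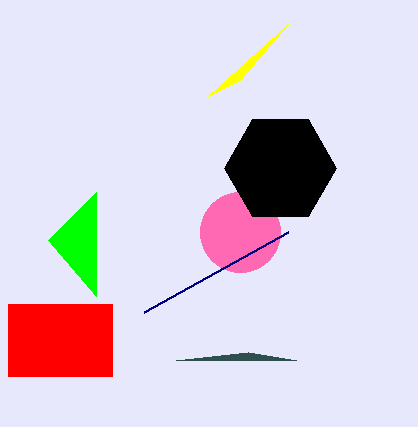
u_1 = 48, v_1 = 240, u_2 = 296, v_2 = 360, p_3 = 8, q_3 = 304, s_3 = 112, t_3 = 376, a_4 = 240, b_4 = 232, c_4 = 40, a_5 = 280, b_5 = 168, c_5 = 56, s_6 = 208, t_6 = 96, p_7 = 288, q_7 = 232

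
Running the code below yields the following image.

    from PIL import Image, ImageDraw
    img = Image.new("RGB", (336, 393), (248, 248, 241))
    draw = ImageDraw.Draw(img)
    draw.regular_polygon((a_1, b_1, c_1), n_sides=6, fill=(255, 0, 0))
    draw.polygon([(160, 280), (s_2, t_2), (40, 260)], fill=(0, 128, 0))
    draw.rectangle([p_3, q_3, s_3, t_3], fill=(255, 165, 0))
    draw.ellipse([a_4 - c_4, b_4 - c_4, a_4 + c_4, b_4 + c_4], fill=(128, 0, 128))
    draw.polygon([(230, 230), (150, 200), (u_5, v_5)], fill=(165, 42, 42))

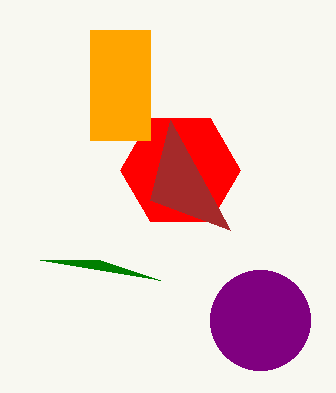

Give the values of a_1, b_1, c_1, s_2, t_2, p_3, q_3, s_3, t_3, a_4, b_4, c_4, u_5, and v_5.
a_1 = 180, b_1 = 170, c_1 = 60, s_2 = 100, t_2 = 260, p_3 = 90, q_3 = 30, s_3 = 150, t_3 = 140, a_4 = 260, b_4 = 320, c_4 = 50, u_5 = 170, v_5 = 120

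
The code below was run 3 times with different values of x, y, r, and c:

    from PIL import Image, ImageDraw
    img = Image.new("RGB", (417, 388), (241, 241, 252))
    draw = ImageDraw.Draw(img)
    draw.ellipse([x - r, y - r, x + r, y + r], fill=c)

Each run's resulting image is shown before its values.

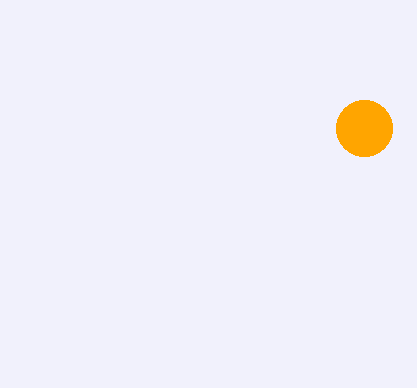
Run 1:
x = 364
y = 128
r = 28
c = 'orange'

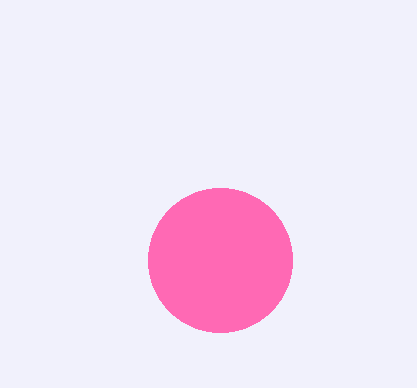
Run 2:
x = 220
y = 260
r = 72
c = 'hotpink'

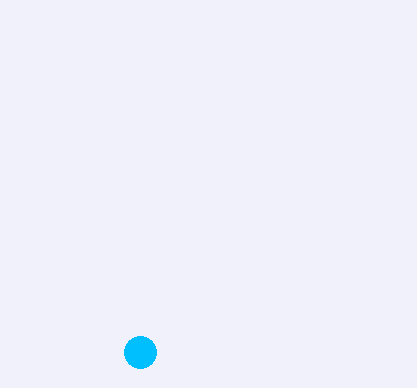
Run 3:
x = 140, y = 352, r = 16, c = 'deepskyblue'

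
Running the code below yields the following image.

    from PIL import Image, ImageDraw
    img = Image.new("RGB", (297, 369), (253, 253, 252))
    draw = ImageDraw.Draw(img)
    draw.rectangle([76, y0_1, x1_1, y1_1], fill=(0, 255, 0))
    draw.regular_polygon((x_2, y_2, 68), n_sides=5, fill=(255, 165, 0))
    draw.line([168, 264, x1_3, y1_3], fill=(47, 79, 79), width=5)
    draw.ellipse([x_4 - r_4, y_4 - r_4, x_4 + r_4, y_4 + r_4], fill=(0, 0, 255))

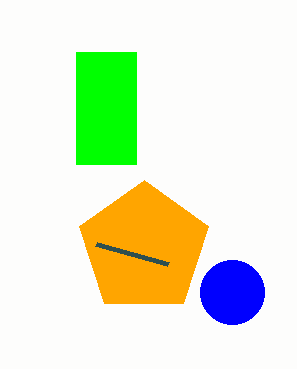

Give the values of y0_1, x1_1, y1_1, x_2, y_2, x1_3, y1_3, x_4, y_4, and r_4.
y0_1 = 52, x1_1 = 136, y1_1 = 164, x_2 = 144, y_2 = 248, x1_3 = 96, y1_3 = 244, x_4 = 232, y_4 = 292, r_4 = 32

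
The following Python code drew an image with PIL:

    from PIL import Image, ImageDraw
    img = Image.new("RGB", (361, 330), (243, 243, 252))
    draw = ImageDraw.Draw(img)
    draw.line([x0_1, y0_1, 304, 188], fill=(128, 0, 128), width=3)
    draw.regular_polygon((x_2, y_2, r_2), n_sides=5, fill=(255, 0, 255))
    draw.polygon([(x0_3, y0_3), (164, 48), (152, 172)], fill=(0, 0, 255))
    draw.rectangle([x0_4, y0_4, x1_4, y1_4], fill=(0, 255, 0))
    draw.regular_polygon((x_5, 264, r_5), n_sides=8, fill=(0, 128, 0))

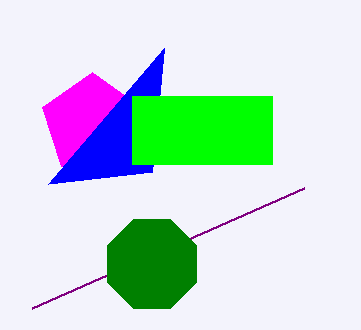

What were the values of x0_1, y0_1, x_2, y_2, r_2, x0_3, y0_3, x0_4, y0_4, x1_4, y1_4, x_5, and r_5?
x0_1 = 32
y0_1 = 308
x_2 = 92
y_2 = 124
r_2 = 52
x0_3 = 48
y0_3 = 184
x0_4 = 132
y0_4 = 96
x1_4 = 272
y1_4 = 164
x_5 = 152
r_5 = 48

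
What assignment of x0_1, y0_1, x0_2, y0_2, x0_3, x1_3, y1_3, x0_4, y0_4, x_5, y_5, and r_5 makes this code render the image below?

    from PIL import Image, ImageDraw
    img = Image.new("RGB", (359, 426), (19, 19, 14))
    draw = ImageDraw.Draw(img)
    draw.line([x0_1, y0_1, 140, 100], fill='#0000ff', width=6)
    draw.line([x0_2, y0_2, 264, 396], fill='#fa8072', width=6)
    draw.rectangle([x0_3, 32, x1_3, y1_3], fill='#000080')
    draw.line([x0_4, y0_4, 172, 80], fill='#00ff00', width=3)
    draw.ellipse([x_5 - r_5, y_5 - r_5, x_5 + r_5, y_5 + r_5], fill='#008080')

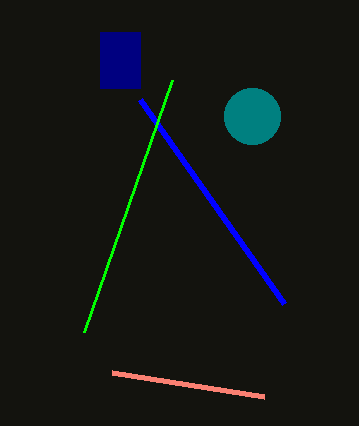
x0_1 = 284
y0_1 = 304
x0_2 = 112
y0_2 = 372
x0_3 = 100
x1_3 = 140
y1_3 = 88
x0_4 = 84
y0_4 = 332
x_5 = 252
y_5 = 116
r_5 = 28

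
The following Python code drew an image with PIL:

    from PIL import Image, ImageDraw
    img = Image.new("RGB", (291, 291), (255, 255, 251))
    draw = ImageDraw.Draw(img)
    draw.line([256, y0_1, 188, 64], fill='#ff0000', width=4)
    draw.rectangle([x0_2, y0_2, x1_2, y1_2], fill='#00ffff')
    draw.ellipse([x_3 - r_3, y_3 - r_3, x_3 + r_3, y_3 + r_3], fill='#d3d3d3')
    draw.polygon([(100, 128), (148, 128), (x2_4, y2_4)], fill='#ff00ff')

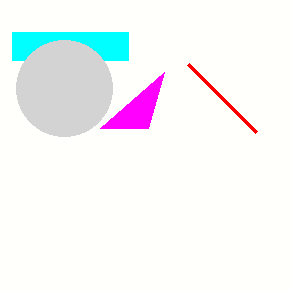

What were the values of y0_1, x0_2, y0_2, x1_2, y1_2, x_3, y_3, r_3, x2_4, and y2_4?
y0_1 = 132
x0_2 = 12
y0_2 = 32
x1_2 = 128
y1_2 = 60
x_3 = 64
y_3 = 88
r_3 = 48
x2_4 = 164
y2_4 = 72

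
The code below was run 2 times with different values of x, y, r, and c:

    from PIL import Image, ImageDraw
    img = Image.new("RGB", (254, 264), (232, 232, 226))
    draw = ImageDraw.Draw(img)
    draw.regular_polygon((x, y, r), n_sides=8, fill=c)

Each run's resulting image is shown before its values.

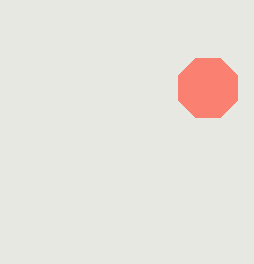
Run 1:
x = 208
y = 88
r = 32
c = 'salmon'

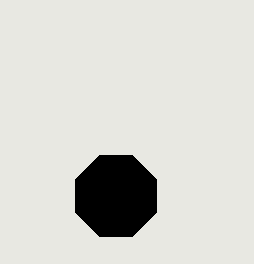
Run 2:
x = 116, y = 196, r = 44, c = 'black'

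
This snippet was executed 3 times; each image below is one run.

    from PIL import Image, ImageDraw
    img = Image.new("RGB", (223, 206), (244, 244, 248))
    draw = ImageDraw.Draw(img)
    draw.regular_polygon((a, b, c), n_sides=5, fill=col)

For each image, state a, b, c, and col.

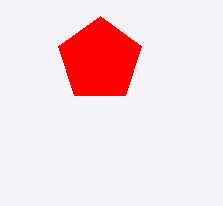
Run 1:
a = 100, b = 60, c = 44, col = 'red'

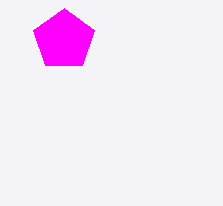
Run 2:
a = 64, b = 40, c = 32, col = 'magenta'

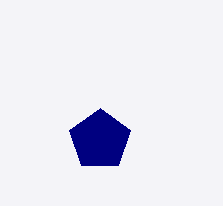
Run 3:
a = 100; b = 140; c = 32; col = 'navy'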